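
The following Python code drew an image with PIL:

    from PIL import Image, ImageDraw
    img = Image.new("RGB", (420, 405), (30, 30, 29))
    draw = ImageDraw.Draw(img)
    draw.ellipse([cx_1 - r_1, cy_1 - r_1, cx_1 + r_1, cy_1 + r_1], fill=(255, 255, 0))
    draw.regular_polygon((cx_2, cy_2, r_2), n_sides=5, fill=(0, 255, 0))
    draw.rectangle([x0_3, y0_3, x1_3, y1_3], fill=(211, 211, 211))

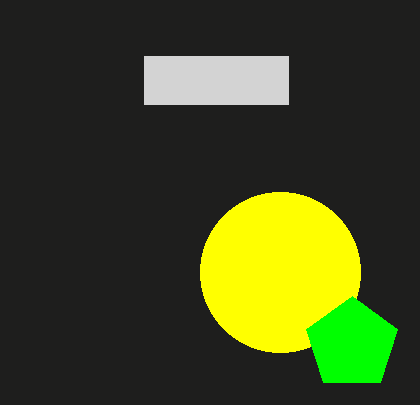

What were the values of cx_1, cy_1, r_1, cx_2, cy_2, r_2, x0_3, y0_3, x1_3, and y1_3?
cx_1 = 280
cy_1 = 272
r_1 = 80
cx_2 = 352
cy_2 = 344
r_2 = 48
x0_3 = 144
y0_3 = 56
x1_3 = 288
y1_3 = 104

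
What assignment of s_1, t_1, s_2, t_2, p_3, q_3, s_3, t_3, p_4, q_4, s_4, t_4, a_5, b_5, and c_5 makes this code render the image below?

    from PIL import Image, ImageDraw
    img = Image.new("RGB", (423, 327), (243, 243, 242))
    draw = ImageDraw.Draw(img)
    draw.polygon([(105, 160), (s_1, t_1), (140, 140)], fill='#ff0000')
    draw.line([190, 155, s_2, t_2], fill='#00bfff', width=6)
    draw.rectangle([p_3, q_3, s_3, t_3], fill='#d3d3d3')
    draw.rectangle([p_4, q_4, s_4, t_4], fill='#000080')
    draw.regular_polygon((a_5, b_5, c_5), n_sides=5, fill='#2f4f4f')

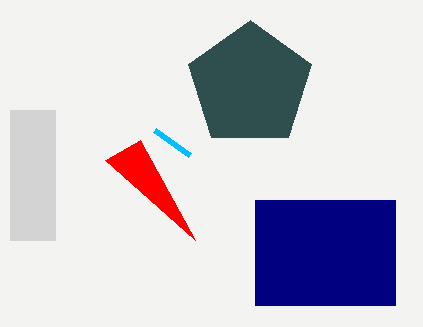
s_1 = 195; t_1 = 240; s_2 = 155; t_2 = 130; p_3 = 10; q_3 = 110; s_3 = 55; t_3 = 240; p_4 = 255; q_4 = 200; s_4 = 395; t_4 = 305; a_5 = 250; b_5 = 85; c_5 = 65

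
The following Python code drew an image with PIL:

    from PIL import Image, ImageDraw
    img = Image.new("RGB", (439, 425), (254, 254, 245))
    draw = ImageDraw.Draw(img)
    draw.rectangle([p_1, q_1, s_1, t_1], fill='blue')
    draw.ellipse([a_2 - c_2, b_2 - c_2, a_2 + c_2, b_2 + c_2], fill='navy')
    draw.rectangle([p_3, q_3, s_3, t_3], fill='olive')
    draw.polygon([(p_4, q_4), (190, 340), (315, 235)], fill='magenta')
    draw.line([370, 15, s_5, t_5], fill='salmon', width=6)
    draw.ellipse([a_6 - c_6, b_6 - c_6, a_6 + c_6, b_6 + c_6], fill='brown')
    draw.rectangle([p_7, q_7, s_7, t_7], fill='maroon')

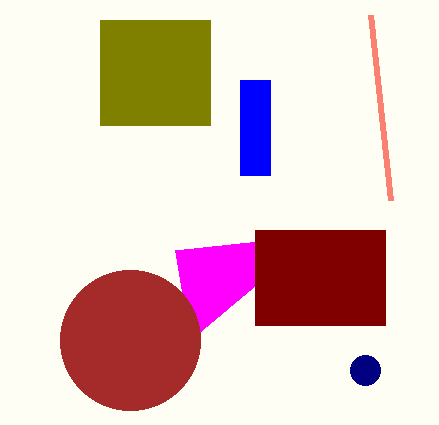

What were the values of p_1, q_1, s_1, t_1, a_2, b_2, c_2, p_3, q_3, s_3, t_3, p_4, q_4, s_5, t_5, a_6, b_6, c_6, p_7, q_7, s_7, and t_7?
p_1 = 240; q_1 = 80; s_1 = 270; t_1 = 175; a_2 = 365; b_2 = 370; c_2 = 15; p_3 = 100; q_3 = 20; s_3 = 210; t_3 = 125; p_4 = 175; q_4 = 250; s_5 = 390; t_5 = 200; a_6 = 130; b_6 = 340; c_6 = 70; p_7 = 255; q_7 = 230; s_7 = 385; t_7 = 325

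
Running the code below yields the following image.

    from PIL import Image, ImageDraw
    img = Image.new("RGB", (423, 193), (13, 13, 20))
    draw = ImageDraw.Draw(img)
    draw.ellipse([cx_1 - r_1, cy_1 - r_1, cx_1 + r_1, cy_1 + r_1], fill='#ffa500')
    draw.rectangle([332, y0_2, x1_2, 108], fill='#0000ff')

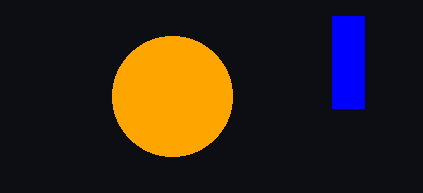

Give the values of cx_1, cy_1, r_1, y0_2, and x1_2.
cx_1 = 172; cy_1 = 96; r_1 = 60; y0_2 = 16; x1_2 = 364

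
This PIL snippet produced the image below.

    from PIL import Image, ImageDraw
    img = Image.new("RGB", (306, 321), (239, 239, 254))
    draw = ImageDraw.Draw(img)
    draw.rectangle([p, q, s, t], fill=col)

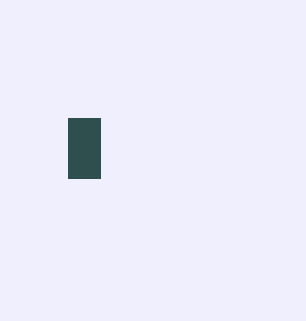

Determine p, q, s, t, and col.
p = 68, q = 118, s = 100, t = 178, col = 'darkslategray'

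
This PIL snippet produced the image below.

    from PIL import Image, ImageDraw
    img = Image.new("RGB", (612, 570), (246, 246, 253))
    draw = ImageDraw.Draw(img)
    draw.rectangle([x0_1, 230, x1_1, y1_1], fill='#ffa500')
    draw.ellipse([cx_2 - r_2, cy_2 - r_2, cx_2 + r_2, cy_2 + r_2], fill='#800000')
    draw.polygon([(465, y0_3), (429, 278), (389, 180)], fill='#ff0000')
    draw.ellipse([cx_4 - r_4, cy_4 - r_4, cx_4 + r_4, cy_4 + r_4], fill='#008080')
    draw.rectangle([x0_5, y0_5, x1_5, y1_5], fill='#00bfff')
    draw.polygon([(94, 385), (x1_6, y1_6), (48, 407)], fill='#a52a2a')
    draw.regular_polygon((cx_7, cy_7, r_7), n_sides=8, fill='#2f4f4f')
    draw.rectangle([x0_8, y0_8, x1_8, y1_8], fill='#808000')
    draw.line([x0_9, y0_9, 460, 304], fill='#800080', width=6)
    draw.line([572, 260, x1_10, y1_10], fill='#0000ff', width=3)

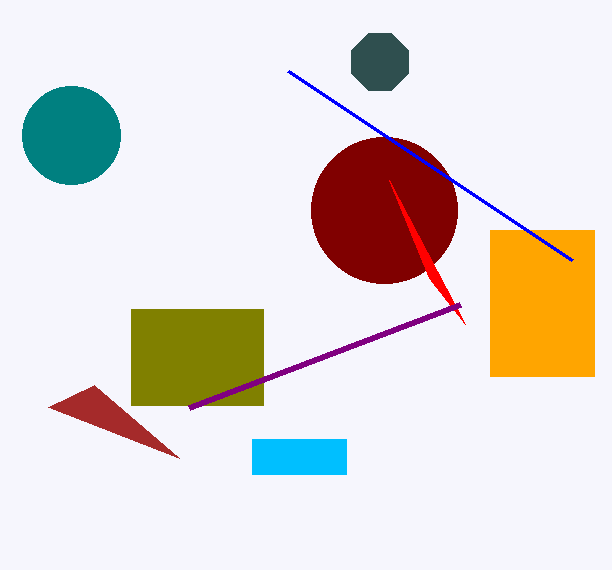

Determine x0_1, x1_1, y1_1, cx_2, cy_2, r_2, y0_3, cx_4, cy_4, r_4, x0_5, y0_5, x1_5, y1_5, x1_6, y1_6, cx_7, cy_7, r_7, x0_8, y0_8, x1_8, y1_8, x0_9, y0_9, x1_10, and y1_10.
x0_1 = 490
x1_1 = 594
y1_1 = 376
cx_2 = 384
cy_2 = 210
r_2 = 73
y0_3 = 324
cx_4 = 71
cy_4 = 135
r_4 = 49
x0_5 = 252
y0_5 = 439
x1_5 = 346
y1_5 = 474
x1_6 = 179
y1_6 = 458
cx_7 = 380
cy_7 = 62
r_7 = 31
x0_8 = 131
y0_8 = 309
x1_8 = 263
y1_8 = 405
x0_9 = 189
y0_9 = 407
x1_10 = 288
y1_10 = 71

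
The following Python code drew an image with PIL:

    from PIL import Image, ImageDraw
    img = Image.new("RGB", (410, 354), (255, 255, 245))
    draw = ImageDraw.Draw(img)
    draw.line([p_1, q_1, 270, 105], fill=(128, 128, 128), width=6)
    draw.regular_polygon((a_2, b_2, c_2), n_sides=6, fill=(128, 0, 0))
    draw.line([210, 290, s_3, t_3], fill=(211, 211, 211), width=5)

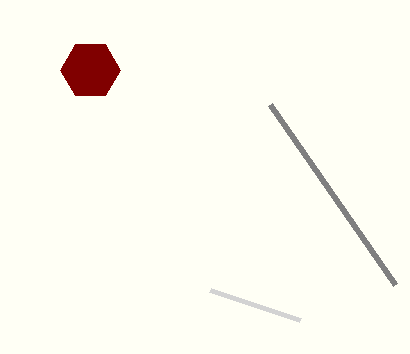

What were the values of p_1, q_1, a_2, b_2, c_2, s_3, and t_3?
p_1 = 395; q_1 = 285; a_2 = 90; b_2 = 70; c_2 = 30; s_3 = 300; t_3 = 320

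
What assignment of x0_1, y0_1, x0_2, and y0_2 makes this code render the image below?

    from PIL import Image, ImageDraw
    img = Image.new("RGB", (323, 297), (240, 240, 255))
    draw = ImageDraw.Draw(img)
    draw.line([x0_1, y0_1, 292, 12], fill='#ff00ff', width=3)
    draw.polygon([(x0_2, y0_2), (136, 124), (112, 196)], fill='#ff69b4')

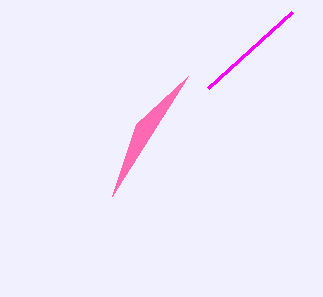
x0_1 = 208
y0_1 = 88
x0_2 = 188
y0_2 = 76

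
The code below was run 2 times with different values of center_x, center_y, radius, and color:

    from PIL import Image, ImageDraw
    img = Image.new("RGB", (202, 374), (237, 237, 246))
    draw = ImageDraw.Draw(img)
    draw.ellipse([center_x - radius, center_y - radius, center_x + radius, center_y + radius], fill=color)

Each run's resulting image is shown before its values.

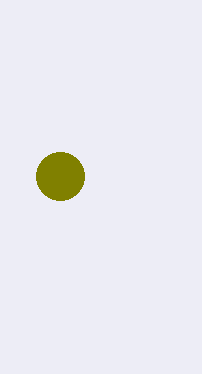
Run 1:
center_x = 60, center_y = 176, radius = 24, color = 'olive'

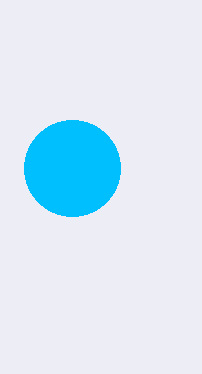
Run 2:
center_x = 72, center_y = 168, radius = 48, color = 'deepskyblue'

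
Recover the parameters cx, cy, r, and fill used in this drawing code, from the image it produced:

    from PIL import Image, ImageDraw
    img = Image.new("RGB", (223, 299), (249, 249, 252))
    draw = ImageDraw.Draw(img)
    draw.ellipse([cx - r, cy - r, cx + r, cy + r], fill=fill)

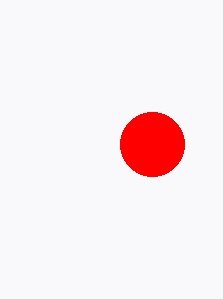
cx = 152; cy = 144; r = 32; fill = 'red'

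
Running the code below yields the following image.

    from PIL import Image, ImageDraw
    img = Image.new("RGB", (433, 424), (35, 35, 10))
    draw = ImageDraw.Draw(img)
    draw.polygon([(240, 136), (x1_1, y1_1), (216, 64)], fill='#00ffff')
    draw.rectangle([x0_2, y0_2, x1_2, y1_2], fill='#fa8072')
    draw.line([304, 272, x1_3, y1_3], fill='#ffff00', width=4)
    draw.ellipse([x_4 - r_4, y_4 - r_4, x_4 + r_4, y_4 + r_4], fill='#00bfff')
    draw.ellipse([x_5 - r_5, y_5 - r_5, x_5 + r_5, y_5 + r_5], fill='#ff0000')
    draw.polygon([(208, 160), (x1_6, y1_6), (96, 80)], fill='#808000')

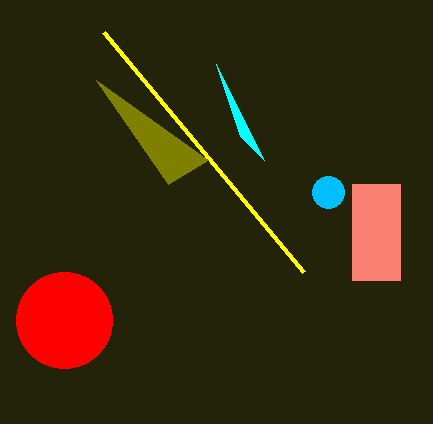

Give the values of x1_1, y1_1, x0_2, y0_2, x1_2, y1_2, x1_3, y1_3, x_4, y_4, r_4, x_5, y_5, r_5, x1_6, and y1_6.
x1_1 = 264, y1_1 = 160, x0_2 = 352, y0_2 = 184, x1_2 = 400, y1_2 = 280, x1_3 = 104, y1_3 = 32, x_4 = 328, y_4 = 192, r_4 = 16, x_5 = 64, y_5 = 320, r_5 = 48, x1_6 = 168, y1_6 = 184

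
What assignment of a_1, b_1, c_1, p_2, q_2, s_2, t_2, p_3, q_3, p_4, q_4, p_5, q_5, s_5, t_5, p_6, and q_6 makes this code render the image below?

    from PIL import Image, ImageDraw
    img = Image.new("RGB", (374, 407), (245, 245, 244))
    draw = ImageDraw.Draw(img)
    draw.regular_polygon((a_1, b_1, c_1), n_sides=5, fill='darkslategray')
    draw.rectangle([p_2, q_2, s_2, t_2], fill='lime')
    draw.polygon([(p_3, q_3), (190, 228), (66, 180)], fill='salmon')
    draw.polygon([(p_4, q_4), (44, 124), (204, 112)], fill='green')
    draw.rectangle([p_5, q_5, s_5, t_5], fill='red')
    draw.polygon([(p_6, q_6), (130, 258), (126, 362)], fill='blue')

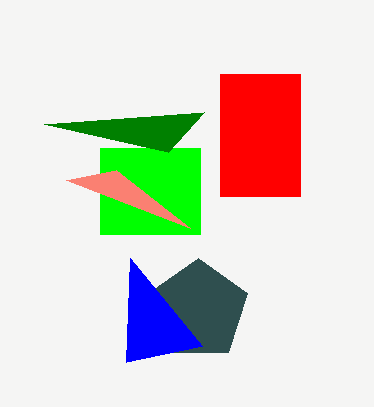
a_1 = 198
b_1 = 310
c_1 = 52
p_2 = 100
q_2 = 148
s_2 = 200
t_2 = 234
p_3 = 116
q_3 = 170
p_4 = 168
q_4 = 152
p_5 = 220
q_5 = 74
s_5 = 300
t_5 = 196
p_6 = 202
q_6 = 346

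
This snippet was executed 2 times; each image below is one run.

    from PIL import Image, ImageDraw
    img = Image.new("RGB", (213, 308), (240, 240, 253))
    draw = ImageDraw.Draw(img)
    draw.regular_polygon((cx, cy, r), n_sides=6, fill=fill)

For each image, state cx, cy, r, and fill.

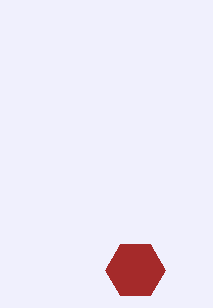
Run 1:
cx = 135; cy = 270; r = 30; fill = 'brown'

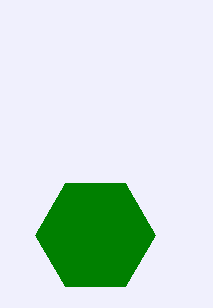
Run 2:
cx = 95
cy = 235
r = 60
fill = 'green'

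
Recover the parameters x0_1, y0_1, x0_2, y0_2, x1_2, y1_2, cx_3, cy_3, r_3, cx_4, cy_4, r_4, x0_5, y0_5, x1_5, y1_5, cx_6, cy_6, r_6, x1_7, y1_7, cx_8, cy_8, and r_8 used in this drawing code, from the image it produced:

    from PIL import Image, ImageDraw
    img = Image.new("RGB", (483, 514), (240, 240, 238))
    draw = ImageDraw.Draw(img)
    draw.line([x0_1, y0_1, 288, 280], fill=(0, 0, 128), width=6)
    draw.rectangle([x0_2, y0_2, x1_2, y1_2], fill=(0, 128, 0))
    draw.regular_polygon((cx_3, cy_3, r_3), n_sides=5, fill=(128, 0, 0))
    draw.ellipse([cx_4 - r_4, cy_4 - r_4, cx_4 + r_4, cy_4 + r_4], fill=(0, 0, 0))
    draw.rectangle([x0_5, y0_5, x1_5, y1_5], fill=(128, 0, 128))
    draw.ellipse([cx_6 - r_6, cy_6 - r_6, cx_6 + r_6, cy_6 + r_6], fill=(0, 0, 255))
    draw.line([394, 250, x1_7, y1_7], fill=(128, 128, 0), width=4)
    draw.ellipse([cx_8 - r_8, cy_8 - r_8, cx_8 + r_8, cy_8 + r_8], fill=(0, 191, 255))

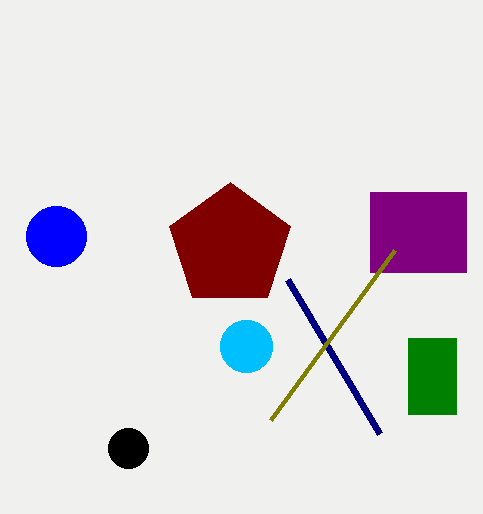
x0_1 = 380, y0_1 = 434, x0_2 = 408, y0_2 = 338, x1_2 = 456, y1_2 = 414, cx_3 = 230, cy_3 = 246, r_3 = 64, cx_4 = 128, cy_4 = 448, r_4 = 20, x0_5 = 370, y0_5 = 192, x1_5 = 466, y1_5 = 272, cx_6 = 56, cy_6 = 236, r_6 = 30, x1_7 = 270, y1_7 = 420, cx_8 = 246, cy_8 = 346, r_8 = 26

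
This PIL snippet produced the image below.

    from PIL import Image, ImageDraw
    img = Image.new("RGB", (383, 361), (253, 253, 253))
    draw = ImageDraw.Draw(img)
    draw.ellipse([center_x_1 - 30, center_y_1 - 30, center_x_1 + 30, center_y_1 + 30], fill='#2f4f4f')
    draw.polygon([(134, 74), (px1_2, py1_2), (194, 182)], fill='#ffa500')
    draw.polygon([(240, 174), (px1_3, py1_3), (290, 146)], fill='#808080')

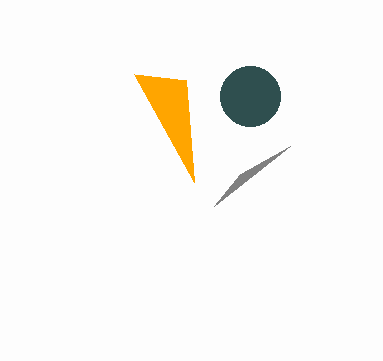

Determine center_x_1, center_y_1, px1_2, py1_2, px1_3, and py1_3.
center_x_1 = 250
center_y_1 = 96
px1_2 = 186
py1_2 = 80
px1_3 = 214
py1_3 = 206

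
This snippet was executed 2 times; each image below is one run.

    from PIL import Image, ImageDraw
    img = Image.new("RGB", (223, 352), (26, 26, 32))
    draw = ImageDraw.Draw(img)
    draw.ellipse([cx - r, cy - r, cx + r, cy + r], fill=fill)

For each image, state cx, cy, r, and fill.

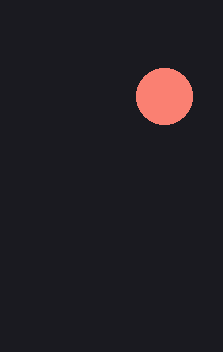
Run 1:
cx = 164
cy = 96
r = 28
fill = 'salmon'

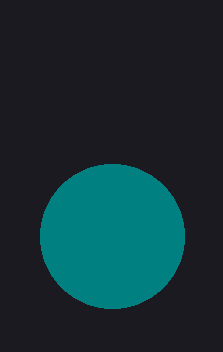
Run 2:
cx = 112, cy = 236, r = 72, fill = 'teal'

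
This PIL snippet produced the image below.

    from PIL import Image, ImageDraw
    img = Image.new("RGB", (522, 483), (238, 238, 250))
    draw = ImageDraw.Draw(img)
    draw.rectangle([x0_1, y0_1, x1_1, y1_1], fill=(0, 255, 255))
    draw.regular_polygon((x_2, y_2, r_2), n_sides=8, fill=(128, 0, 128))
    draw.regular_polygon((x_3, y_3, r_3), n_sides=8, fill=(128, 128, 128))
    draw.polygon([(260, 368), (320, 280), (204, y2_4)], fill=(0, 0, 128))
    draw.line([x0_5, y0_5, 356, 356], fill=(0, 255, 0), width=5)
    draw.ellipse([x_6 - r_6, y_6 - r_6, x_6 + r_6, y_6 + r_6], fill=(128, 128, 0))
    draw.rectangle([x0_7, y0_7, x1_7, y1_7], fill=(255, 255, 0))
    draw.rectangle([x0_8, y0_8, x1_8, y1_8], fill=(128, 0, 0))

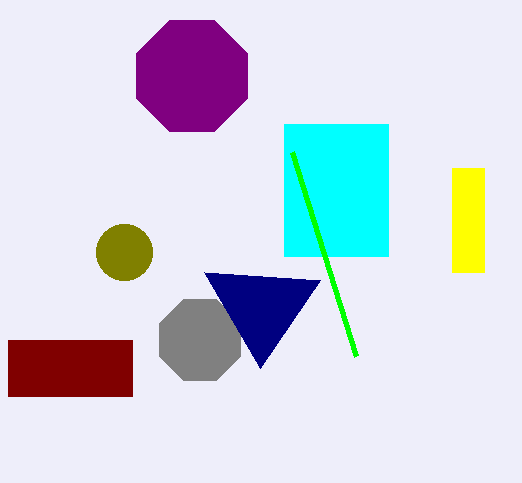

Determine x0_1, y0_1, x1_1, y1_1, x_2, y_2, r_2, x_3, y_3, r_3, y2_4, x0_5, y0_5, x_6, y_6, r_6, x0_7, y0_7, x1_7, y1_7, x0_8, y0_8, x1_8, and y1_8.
x0_1 = 284, y0_1 = 124, x1_1 = 388, y1_1 = 256, x_2 = 192, y_2 = 76, r_2 = 60, x_3 = 200, y_3 = 340, r_3 = 44, y2_4 = 272, x0_5 = 292, y0_5 = 152, x_6 = 124, y_6 = 252, r_6 = 28, x0_7 = 452, y0_7 = 168, x1_7 = 484, y1_7 = 272, x0_8 = 8, y0_8 = 340, x1_8 = 132, y1_8 = 396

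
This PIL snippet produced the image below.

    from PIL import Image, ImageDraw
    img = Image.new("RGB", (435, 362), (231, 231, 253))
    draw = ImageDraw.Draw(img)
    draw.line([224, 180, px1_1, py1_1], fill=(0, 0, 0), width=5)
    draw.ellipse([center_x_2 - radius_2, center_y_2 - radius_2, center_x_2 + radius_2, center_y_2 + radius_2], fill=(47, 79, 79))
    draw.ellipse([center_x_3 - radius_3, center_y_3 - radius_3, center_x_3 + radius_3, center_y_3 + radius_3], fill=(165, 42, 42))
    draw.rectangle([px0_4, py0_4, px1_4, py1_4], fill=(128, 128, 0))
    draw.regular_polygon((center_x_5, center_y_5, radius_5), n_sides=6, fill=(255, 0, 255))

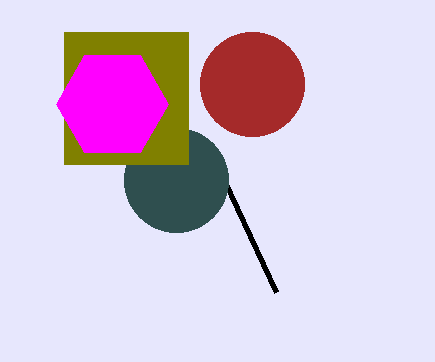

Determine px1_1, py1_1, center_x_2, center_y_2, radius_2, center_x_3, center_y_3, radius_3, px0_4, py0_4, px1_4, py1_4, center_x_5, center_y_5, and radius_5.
px1_1 = 276
py1_1 = 292
center_x_2 = 176
center_y_2 = 180
radius_2 = 52
center_x_3 = 252
center_y_3 = 84
radius_3 = 52
px0_4 = 64
py0_4 = 32
px1_4 = 188
py1_4 = 164
center_x_5 = 112
center_y_5 = 104
radius_5 = 56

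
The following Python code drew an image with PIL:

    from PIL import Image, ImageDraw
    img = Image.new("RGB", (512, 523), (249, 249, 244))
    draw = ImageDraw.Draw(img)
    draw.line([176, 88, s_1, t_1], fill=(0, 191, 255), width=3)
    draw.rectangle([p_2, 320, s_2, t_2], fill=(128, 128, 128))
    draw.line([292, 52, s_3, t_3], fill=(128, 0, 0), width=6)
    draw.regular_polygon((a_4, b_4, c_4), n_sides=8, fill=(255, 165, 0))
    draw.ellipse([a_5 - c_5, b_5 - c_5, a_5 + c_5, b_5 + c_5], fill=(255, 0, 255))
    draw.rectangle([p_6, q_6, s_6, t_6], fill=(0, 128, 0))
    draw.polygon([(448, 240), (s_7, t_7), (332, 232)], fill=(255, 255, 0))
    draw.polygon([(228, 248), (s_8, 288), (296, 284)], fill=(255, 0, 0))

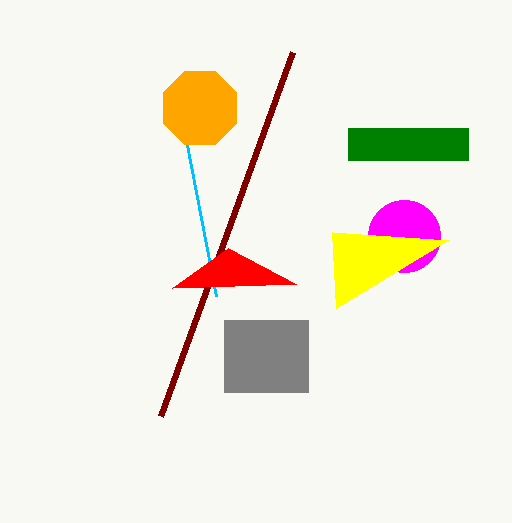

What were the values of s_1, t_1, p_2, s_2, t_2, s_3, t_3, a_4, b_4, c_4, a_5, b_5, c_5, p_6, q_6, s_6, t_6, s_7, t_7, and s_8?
s_1 = 216; t_1 = 296; p_2 = 224; s_2 = 308; t_2 = 392; s_3 = 160; t_3 = 416; a_4 = 200; b_4 = 108; c_4 = 40; a_5 = 404; b_5 = 236; c_5 = 36; p_6 = 348; q_6 = 128; s_6 = 468; t_6 = 160; s_7 = 336; t_7 = 308; s_8 = 172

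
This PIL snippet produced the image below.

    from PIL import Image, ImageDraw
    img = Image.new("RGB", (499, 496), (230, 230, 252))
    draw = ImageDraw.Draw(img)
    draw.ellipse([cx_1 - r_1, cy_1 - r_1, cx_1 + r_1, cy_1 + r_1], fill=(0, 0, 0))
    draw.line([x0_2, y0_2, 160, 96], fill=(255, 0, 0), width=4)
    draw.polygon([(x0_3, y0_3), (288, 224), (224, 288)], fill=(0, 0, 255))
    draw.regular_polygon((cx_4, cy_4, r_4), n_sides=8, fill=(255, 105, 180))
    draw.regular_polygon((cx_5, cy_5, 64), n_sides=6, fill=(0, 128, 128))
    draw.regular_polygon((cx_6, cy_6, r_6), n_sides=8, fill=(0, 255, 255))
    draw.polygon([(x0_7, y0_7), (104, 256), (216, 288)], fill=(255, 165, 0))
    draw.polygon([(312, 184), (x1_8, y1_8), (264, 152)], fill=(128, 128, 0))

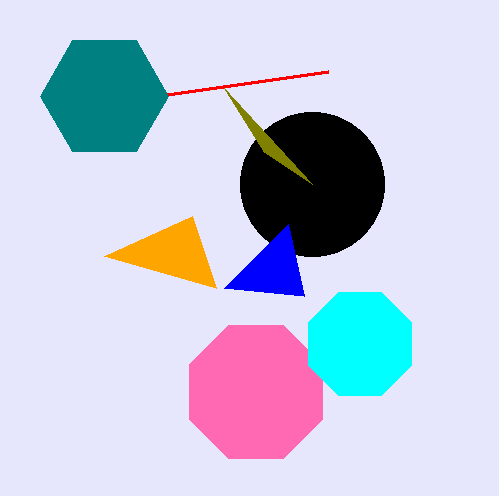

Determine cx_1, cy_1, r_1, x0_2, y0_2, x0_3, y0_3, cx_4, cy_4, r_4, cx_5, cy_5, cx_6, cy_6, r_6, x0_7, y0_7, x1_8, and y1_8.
cx_1 = 312
cy_1 = 184
r_1 = 72
x0_2 = 328
y0_2 = 72
x0_3 = 304
y0_3 = 296
cx_4 = 256
cy_4 = 392
r_4 = 72
cx_5 = 104
cy_5 = 96
cx_6 = 360
cy_6 = 344
r_6 = 56
x0_7 = 192
y0_7 = 216
x1_8 = 224
y1_8 = 88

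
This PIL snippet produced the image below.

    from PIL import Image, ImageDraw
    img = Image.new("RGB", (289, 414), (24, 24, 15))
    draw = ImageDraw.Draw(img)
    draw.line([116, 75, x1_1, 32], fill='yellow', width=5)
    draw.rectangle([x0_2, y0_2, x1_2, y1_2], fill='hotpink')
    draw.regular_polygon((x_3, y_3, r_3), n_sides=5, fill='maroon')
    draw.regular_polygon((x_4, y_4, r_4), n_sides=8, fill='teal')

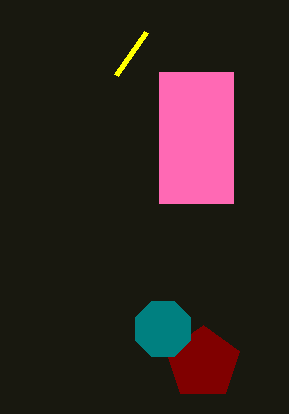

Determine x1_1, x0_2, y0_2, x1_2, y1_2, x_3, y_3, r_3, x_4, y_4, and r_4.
x1_1 = 146, x0_2 = 159, y0_2 = 72, x1_2 = 233, y1_2 = 203, x_3 = 203, y_3 = 363, r_3 = 38, x_4 = 163, y_4 = 329, r_4 = 30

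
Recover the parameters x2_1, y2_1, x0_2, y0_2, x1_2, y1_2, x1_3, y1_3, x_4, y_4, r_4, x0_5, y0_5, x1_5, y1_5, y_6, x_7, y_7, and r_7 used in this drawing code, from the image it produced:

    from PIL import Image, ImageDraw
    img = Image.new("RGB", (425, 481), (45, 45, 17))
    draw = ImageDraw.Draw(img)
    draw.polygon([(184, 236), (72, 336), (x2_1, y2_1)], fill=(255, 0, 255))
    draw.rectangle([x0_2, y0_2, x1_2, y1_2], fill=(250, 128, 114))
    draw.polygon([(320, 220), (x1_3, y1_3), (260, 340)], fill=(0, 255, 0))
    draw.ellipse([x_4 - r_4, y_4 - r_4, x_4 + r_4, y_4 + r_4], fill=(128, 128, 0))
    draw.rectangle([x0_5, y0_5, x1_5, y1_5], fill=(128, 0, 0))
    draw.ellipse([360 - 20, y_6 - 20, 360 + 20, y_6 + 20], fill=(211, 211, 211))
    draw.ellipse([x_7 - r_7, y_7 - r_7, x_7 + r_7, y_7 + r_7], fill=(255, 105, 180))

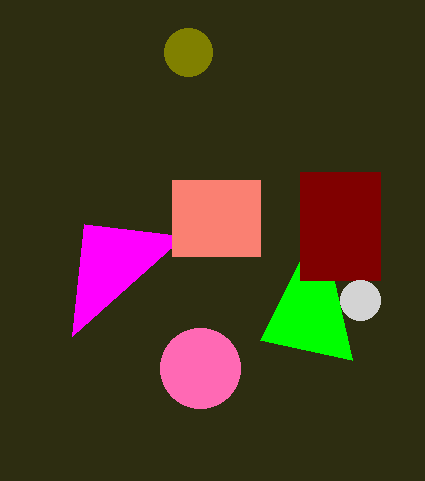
x2_1 = 84
y2_1 = 224
x0_2 = 172
y0_2 = 180
x1_2 = 260
y1_2 = 256
x1_3 = 352
y1_3 = 360
x_4 = 188
y_4 = 52
r_4 = 24
x0_5 = 300
y0_5 = 172
x1_5 = 380
y1_5 = 280
y_6 = 300
x_7 = 200
y_7 = 368
r_7 = 40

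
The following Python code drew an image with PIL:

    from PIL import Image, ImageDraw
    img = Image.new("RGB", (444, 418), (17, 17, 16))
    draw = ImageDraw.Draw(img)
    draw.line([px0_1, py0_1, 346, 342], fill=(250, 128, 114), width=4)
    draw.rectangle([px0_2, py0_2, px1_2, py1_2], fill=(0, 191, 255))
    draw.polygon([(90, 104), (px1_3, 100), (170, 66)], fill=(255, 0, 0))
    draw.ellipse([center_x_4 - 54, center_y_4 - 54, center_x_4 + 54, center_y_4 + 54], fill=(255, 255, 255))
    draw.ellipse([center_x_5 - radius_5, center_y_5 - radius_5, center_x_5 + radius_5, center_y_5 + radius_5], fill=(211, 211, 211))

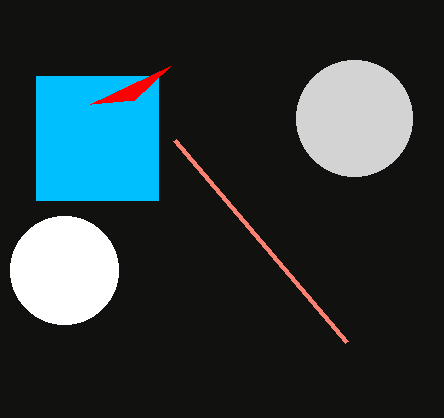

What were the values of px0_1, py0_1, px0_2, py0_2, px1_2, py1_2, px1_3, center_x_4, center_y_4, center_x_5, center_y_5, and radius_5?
px0_1 = 174; py0_1 = 140; px0_2 = 36; py0_2 = 76; px1_2 = 158; py1_2 = 200; px1_3 = 134; center_x_4 = 64; center_y_4 = 270; center_x_5 = 354; center_y_5 = 118; radius_5 = 58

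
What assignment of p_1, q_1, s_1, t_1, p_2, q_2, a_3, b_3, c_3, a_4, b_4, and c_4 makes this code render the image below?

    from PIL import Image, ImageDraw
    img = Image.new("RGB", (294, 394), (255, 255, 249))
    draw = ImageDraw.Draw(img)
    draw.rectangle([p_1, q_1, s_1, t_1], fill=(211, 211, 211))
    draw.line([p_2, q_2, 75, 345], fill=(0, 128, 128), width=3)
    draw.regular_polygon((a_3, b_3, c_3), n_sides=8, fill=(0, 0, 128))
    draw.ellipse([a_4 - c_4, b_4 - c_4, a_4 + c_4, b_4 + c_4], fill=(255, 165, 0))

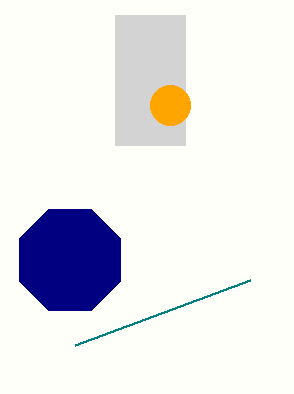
p_1 = 115, q_1 = 15, s_1 = 185, t_1 = 145, p_2 = 250, q_2 = 280, a_3 = 70, b_3 = 260, c_3 = 55, a_4 = 170, b_4 = 105, c_4 = 20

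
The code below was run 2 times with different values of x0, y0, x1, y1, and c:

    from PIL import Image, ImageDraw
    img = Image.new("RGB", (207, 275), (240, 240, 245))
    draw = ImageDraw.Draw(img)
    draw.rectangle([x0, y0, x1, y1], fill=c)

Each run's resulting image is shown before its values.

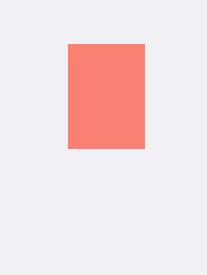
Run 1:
x0 = 68, y0 = 44, x1 = 144, y1 = 148, c = 'salmon'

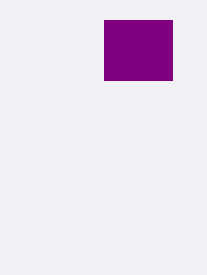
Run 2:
x0 = 104; y0 = 20; x1 = 172; y1 = 80; c = 'purple'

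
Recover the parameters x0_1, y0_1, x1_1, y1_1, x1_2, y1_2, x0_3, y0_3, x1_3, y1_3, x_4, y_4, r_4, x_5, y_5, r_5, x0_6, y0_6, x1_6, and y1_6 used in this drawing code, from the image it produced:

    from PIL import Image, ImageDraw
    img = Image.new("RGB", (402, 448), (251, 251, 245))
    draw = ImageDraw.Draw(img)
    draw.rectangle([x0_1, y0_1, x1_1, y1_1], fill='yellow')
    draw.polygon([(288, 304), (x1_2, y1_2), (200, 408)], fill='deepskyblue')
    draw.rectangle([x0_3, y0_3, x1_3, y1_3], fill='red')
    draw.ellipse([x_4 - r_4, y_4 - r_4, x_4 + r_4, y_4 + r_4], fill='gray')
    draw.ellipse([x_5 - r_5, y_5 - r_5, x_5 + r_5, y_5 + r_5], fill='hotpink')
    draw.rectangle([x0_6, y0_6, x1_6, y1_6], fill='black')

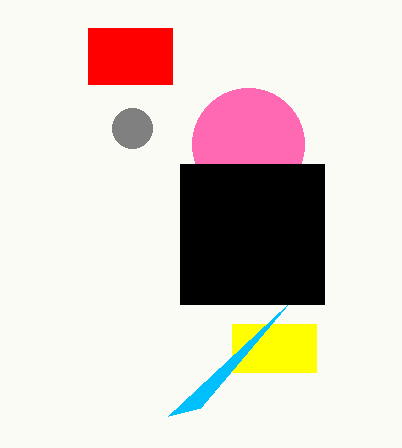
x0_1 = 232; y0_1 = 324; x1_1 = 316; y1_1 = 372; x1_2 = 168; y1_2 = 416; x0_3 = 88; y0_3 = 28; x1_3 = 172; y1_3 = 84; x_4 = 132; y_4 = 128; r_4 = 20; x_5 = 248; y_5 = 144; r_5 = 56; x0_6 = 180; y0_6 = 164; x1_6 = 324; y1_6 = 304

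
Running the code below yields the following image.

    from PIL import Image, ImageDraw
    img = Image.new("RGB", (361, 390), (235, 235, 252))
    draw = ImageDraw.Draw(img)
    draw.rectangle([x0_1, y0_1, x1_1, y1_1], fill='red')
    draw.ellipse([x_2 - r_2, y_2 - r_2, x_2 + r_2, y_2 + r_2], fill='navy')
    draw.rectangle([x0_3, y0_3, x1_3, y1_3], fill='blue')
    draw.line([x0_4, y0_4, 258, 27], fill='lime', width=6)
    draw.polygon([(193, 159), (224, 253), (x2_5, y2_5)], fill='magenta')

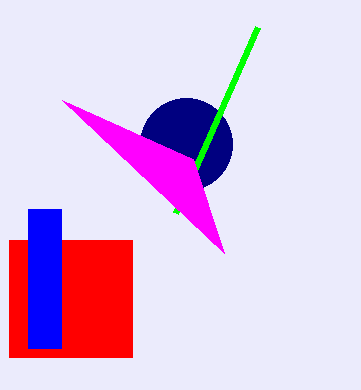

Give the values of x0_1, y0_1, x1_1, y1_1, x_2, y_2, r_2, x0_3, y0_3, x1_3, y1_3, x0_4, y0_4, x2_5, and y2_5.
x0_1 = 9
y0_1 = 240
x1_1 = 132
y1_1 = 357
x_2 = 186
y_2 = 144
r_2 = 46
x0_3 = 28
y0_3 = 209
x1_3 = 61
y1_3 = 348
x0_4 = 176
y0_4 = 213
x2_5 = 62
y2_5 = 100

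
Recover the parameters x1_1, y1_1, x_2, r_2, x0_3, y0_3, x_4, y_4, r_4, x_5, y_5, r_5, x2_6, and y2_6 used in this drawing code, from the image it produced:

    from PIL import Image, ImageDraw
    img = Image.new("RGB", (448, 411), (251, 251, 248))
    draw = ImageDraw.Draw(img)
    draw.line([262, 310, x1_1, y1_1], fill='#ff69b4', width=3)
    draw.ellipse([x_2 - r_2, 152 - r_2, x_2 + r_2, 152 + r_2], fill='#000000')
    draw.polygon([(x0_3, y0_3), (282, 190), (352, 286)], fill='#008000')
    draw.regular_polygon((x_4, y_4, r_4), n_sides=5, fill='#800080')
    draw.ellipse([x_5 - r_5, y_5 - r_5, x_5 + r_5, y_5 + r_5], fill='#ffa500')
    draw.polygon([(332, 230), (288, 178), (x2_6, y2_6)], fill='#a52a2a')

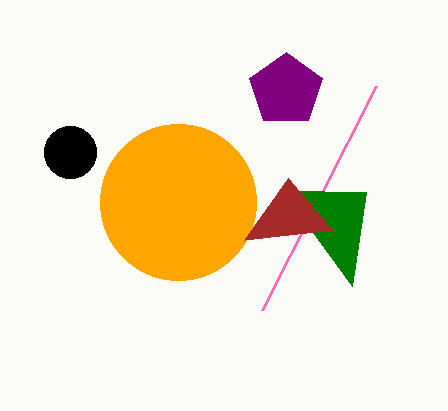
x1_1 = 376, y1_1 = 86, x_2 = 70, r_2 = 26, x0_3 = 366, y0_3 = 192, x_4 = 286, y_4 = 90, r_4 = 38, x_5 = 178, y_5 = 202, r_5 = 78, x2_6 = 244, y2_6 = 240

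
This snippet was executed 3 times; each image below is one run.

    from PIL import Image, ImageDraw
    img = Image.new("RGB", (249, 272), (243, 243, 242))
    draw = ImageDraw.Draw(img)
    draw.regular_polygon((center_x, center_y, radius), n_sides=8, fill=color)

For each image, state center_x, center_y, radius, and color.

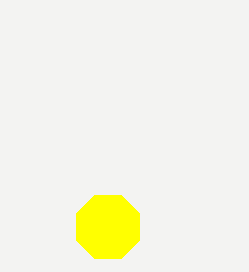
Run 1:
center_x = 108, center_y = 227, radius = 34, color = 'yellow'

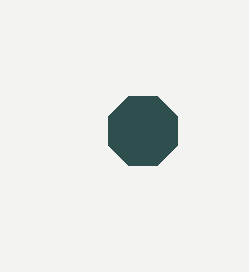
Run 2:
center_x = 143, center_y = 131, radius = 37, color = 'darkslategray'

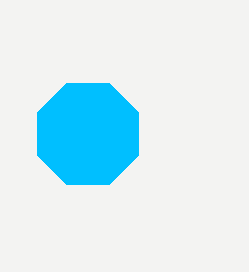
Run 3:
center_x = 88
center_y = 134
radius = 55
color = 'deepskyblue'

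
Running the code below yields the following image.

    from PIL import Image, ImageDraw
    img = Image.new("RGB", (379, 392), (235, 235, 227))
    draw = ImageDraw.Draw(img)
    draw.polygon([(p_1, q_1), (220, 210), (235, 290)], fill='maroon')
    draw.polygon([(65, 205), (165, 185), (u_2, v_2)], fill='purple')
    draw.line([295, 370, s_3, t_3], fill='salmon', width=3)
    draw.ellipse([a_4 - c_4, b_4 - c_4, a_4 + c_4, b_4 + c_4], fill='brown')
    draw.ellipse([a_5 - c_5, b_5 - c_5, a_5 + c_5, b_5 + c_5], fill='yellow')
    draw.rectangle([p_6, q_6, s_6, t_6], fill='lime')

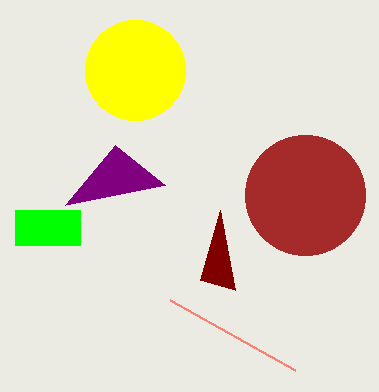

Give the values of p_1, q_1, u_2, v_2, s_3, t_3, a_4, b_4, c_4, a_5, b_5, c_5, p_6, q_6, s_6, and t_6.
p_1 = 200; q_1 = 280; u_2 = 115; v_2 = 145; s_3 = 170; t_3 = 300; a_4 = 305; b_4 = 195; c_4 = 60; a_5 = 135; b_5 = 70; c_5 = 50; p_6 = 15; q_6 = 210; s_6 = 80; t_6 = 245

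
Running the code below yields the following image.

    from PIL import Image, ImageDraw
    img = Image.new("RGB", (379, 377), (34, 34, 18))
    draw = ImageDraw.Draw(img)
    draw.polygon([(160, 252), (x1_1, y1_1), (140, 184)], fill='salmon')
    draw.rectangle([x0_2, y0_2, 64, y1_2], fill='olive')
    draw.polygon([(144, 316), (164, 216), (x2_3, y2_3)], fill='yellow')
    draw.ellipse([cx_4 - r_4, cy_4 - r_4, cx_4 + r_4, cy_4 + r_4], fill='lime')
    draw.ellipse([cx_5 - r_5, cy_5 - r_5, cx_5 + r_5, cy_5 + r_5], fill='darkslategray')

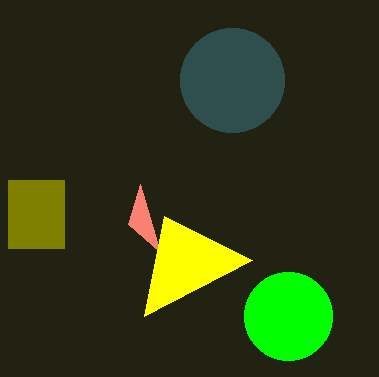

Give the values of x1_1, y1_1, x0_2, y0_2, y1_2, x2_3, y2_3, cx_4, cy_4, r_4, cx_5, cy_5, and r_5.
x1_1 = 128, y1_1 = 224, x0_2 = 8, y0_2 = 180, y1_2 = 248, x2_3 = 252, y2_3 = 260, cx_4 = 288, cy_4 = 316, r_4 = 44, cx_5 = 232, cy_5 = 80, r_5 = 52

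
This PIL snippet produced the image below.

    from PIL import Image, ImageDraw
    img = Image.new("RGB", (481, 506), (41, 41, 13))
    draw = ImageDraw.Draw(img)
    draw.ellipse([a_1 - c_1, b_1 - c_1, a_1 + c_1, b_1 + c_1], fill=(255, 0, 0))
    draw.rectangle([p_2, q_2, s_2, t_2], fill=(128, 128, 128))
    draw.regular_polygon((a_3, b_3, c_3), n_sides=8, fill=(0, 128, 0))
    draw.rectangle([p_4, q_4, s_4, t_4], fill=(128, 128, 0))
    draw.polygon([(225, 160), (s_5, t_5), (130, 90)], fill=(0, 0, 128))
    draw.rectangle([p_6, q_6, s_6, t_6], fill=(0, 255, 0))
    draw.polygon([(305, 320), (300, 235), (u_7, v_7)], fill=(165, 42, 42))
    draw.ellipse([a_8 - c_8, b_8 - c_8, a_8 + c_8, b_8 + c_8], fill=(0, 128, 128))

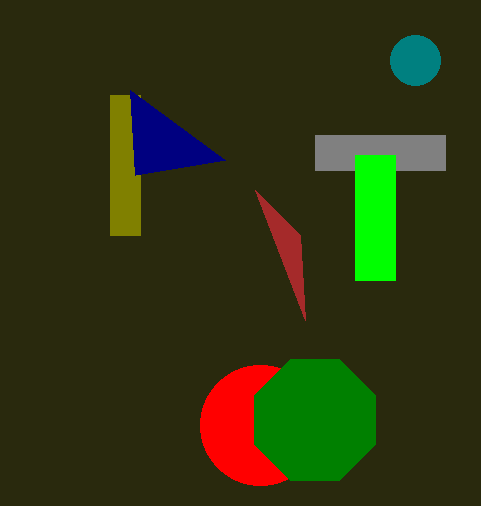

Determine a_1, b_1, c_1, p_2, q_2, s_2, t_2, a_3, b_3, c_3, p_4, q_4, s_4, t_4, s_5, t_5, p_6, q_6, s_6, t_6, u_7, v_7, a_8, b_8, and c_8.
a_1 = 260
b_1 = 425
c_1 = 60
p_2 = 315
q_2 = 135
s_2 = 445
t_2 = 170
a_3 = 315
b_3 = 420
c_3 = 65
p_4 = 110
q_4 = 95
s_4 = 140
t_4 = 235
s_5 = 135
t_5 = 175
p_6 = 355
q_6 = 155
s_6 = 395
t_6 = 280
u_7 = 255
v_7 = 190
a_8 = 415
b_8 = 60
c_8 = 25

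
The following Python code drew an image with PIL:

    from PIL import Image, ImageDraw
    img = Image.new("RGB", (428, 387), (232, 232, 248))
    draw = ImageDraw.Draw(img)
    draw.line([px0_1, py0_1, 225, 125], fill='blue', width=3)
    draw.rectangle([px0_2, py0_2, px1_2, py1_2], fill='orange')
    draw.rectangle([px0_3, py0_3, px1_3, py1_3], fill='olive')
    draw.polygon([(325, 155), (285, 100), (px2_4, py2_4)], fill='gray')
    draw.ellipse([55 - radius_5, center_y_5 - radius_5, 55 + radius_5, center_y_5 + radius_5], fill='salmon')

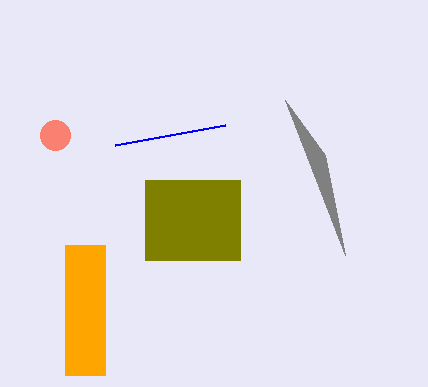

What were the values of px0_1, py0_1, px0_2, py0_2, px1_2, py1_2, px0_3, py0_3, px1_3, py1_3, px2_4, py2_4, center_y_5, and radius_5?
px0_1 = 115, py0_1 = 145, px0_2 = 65, py0_2 = 245, px1_2 = 105, py1_2 = 375, px0_3 = 145, py0_3 = 180, px1_3 = 240, py1_3 = 260, px2_4 = 345, py2_4 = 255, center_y_5 = 135, radius_5 = 15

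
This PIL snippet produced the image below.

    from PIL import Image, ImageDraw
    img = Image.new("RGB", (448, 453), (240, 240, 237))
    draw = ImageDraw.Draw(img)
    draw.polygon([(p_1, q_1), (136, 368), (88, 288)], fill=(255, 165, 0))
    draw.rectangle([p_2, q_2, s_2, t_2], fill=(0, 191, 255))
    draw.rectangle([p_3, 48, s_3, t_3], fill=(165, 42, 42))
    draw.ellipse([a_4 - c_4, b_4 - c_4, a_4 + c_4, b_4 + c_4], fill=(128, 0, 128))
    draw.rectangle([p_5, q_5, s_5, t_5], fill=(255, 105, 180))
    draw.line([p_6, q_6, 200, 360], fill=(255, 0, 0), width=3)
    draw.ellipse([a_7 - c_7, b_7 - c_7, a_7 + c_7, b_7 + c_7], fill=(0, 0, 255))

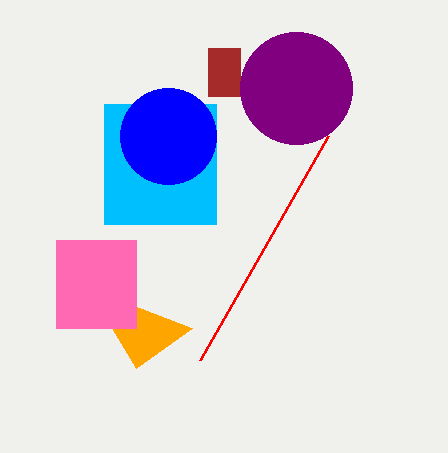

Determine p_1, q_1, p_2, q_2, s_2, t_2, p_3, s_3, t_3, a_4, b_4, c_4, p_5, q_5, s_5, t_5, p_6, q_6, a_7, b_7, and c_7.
p_1 = 192; q_1 = 328; p_2 = 104; q_2 = 104; s_2 = 216; t_2 = 224; p_3 = 208; s_3 = 240; t_3 = 96; a_4 = 296; b_4 = 88; c_4 = 56; p_5 = 56; q_5 = 240; s_5 = 136; t_5 = 328; p_6 = 328; q_6 = 136; a_7 = 168; b_7 = 136; c_7 = 48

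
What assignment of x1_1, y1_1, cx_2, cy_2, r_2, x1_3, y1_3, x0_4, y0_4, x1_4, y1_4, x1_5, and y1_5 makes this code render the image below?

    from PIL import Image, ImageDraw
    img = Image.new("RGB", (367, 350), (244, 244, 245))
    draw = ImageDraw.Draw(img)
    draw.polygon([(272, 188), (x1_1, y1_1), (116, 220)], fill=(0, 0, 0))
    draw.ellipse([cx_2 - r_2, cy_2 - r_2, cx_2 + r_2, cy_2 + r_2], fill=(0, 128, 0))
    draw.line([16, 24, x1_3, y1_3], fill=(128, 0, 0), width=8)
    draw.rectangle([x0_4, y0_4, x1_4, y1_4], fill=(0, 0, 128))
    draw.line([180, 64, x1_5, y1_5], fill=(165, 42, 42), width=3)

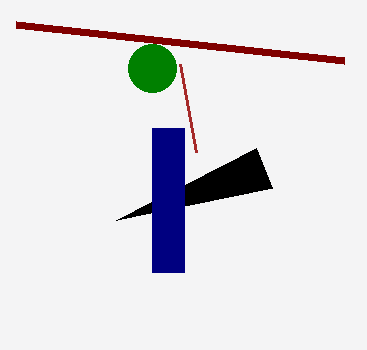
x1_1 = 256, y1_1 = 148, cx_2 = 152, cy_2 = 68, r_2 = 24, x1_3 = 344, y1_3 = 60, x0_4 = 152, y0_4 = 128, x1_4 = 184, y1_4 = 272, x1_5 = 196, y1_5 = 152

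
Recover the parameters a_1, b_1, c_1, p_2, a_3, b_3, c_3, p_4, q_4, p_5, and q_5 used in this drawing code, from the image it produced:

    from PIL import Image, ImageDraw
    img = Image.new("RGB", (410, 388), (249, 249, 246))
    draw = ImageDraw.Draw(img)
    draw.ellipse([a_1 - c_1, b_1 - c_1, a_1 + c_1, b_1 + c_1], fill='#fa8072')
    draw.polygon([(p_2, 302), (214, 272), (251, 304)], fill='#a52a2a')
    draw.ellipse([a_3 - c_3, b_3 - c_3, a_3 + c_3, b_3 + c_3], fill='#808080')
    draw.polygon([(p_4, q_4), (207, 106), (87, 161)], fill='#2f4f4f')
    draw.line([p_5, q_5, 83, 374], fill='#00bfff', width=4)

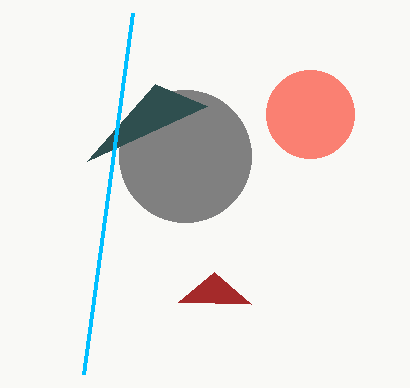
a_1 = 310, b_1 = 114, c_1 = 44, p_2 = 178, a_3 = 185, b_3 = 156, c_3 = 66, p_4 = 155, q_4 = 84, p_5 = 132, q_5 = 13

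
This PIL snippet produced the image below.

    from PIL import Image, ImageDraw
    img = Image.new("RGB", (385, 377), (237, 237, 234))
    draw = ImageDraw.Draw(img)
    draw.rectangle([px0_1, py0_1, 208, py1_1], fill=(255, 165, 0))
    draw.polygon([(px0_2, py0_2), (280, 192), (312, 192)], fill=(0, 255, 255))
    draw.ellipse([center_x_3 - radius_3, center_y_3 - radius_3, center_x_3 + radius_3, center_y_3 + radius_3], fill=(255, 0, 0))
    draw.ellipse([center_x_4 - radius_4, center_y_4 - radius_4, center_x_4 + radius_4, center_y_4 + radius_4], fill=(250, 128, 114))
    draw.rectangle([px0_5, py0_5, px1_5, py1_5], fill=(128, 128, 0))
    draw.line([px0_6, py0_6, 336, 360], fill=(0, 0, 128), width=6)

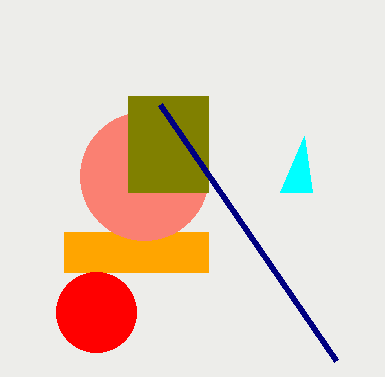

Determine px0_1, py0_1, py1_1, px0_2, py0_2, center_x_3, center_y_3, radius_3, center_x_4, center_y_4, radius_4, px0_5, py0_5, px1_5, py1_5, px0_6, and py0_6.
px0_1 = 64
py0_1 = 232
py1_1 = 272
px0_2 = 304
py0_2 = 136
center_x_3 = 96
center_y_3 = 312
radius_3 = 40
center_x_4 = 144
center_y_4 = 176
radius_4 = 64
px0_5 = 128
py0_5 = 96
px1_5 = 208
py1_5 = 192
px0_6 = 160
py0_6 = 104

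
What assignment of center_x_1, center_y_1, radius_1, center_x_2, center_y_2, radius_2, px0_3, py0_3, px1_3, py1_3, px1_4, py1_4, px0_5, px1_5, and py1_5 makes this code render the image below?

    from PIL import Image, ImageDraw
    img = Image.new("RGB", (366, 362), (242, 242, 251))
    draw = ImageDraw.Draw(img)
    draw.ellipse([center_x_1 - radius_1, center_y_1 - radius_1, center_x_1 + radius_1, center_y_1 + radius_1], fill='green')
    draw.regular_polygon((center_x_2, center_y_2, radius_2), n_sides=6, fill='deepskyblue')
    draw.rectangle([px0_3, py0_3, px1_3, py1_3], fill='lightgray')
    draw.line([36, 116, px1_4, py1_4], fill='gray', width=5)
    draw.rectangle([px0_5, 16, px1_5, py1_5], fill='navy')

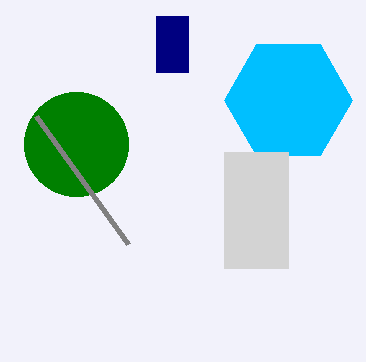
center_x_1 = 76
center_y_1 = 144
radius_1 = 52
center_x_2 = 288
center_y_2 = 100
radius_2 = 64
px0_3 = 224
py0_3 = 152
px1_3 = 288
py1_3 = 268
px1_4 = 128
py1_4 = 244
px0_5 = 156
px1_5 = 188
py1_5 = 72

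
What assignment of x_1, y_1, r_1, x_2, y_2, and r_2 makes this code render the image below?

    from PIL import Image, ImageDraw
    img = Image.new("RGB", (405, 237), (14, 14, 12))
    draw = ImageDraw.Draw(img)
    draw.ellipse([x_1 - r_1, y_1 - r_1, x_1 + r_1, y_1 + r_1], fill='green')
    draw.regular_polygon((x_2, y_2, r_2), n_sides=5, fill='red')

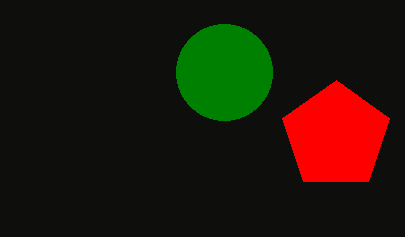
x_1 = 224; y_1 = 72; r_1 = 48; x_2 = 336; y_2 = 136; r_2 = 56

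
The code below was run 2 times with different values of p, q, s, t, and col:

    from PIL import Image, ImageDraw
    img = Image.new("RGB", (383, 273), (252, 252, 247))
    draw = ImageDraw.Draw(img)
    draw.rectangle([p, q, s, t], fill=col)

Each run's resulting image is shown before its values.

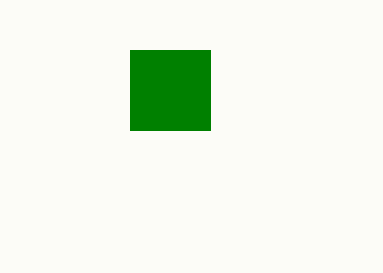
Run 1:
p = 130
q = 50
s = 210
t = 130
col = 'green'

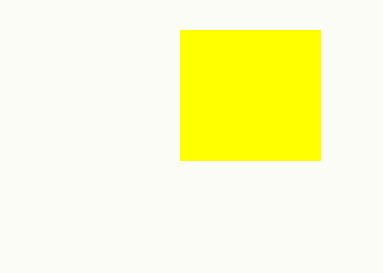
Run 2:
p = 180, q = 30, s = 320, t = 160, col = 'yellow'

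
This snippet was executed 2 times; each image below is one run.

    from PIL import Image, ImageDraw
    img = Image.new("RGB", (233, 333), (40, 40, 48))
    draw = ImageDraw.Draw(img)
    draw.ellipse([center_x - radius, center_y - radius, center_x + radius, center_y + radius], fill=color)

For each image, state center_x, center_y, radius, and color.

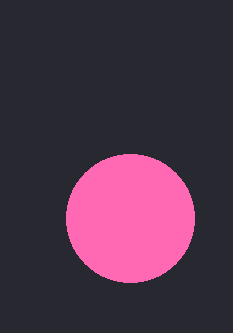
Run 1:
center_x = 130
center_y = 218
radius = 64
color = 'hotpink'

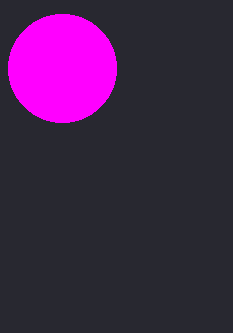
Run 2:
center_x = 62
center_y = 68
radius = 54
color = 'magenta'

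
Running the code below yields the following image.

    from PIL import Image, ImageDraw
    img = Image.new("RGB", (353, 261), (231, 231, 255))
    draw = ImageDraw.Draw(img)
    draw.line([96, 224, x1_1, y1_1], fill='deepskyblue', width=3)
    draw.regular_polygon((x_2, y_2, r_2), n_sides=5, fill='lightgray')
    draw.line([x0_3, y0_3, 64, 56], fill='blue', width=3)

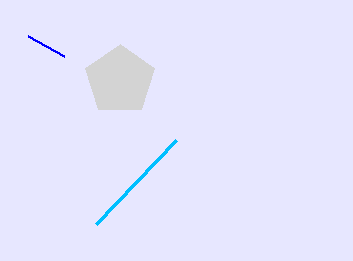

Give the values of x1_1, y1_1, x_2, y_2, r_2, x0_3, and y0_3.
x1_1 = 176, y1_1 = 140, x_2 = 120, y_2 = 80, r_2 = 36, x0_3 = 28, y0_3 = 36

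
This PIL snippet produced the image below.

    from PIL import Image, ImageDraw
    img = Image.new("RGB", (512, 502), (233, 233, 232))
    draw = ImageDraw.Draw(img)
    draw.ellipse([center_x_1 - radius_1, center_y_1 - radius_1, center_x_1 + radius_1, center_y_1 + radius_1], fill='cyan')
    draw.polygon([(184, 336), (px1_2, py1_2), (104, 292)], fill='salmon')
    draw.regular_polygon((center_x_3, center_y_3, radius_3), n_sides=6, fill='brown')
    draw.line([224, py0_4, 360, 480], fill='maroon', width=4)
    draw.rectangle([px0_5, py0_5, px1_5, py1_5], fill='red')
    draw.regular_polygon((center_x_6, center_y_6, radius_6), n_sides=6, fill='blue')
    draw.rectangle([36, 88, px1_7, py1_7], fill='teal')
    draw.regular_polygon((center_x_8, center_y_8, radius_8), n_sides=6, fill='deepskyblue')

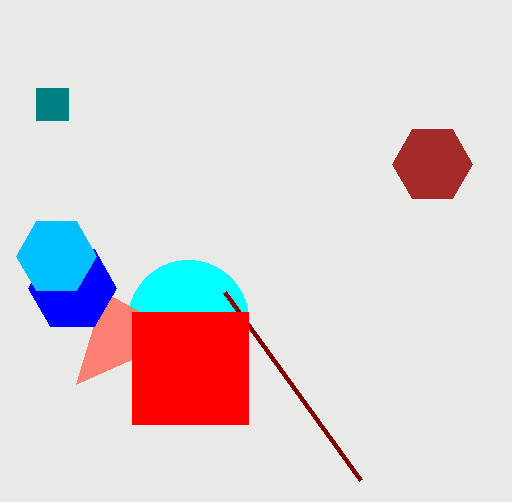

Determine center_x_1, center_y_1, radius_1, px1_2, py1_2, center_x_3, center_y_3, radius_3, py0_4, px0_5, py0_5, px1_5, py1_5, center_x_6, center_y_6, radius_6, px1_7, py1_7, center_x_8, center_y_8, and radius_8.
center_x_1 = 188, center_y_1 = 320, radius_1 = 60, px1_2 = 76, py1_2 = 384, center_x_3 = 432, center_y_3 = 164, radius_3 = 40, py0_4 = 292, px0_5 = 132, py0_5 = 312, px1_5 = 248, py1_5 = 424, center_x_6 = 72, center_y_6 = 288, radius_6 = 44, px1_7 = 68, py1_7 = 120, center_x_8 = 56, center_y_8 = 256, radius_8 = 40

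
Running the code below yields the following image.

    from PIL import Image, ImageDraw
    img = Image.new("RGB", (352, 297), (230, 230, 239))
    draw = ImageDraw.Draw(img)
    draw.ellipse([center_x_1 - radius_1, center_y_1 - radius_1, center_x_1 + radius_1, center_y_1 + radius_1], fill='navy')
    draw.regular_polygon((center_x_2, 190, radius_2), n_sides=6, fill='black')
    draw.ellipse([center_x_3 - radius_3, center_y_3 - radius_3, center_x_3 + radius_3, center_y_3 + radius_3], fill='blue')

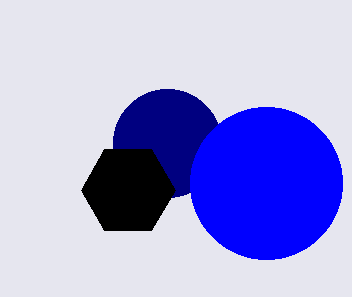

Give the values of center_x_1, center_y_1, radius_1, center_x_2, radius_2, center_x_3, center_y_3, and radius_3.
center_x_1 = 167, center_y_1 = 143, radius_1 = 54, center_x_2 = 128, radius_2 = 47, center_x_3 = 266, center_y_3 = 183, radius_3 = 76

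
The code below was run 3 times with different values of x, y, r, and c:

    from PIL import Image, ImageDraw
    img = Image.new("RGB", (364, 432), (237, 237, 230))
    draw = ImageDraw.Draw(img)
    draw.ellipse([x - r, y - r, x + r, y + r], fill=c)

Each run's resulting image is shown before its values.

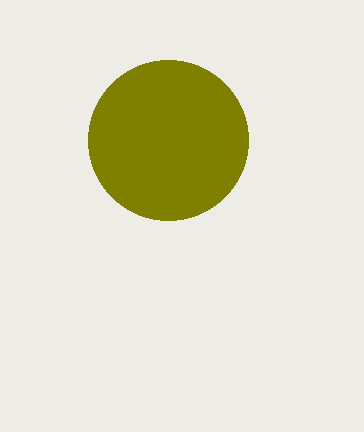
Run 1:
x = 168
y = 140
r = 80
c = 'olive'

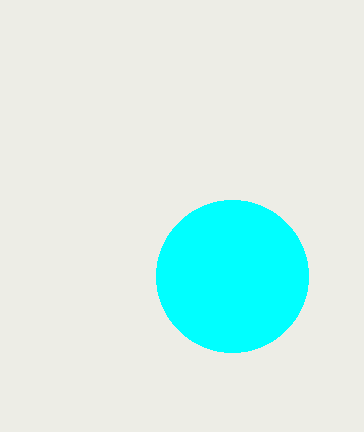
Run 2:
x = 232; y = 276; r = 76; c = 'cyan'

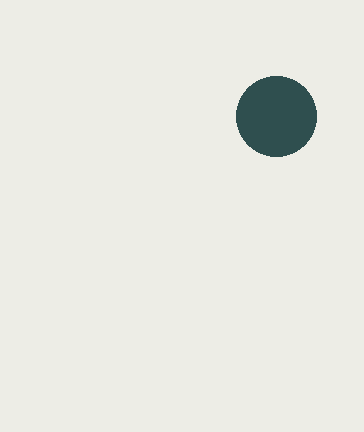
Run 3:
x = 276; y = 116; r = 40; c = 'darkslategray'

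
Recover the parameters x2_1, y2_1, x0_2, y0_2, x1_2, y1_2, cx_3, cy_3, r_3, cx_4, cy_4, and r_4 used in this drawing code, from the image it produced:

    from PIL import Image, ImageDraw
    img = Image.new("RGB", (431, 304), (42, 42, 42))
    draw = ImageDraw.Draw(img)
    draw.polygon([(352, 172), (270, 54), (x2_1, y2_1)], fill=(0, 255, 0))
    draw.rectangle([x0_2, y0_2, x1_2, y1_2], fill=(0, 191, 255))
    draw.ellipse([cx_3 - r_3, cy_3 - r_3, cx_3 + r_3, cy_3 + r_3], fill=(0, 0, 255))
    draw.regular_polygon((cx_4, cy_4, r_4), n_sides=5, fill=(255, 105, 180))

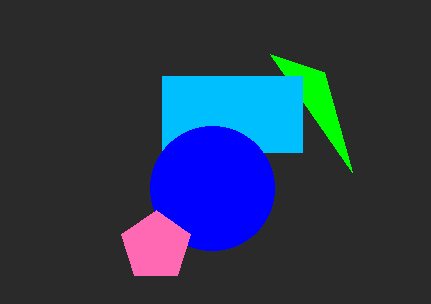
x2_1 = 324
y2_1 = 72
x0_2 = 162
y0_2 = 76
x1_2 = 302
y1_2 = 152
cx_3 = 212
cy_3 = 188
r_3 = 62
cx_4 = 156
cy_4 = 246
r_4 = 36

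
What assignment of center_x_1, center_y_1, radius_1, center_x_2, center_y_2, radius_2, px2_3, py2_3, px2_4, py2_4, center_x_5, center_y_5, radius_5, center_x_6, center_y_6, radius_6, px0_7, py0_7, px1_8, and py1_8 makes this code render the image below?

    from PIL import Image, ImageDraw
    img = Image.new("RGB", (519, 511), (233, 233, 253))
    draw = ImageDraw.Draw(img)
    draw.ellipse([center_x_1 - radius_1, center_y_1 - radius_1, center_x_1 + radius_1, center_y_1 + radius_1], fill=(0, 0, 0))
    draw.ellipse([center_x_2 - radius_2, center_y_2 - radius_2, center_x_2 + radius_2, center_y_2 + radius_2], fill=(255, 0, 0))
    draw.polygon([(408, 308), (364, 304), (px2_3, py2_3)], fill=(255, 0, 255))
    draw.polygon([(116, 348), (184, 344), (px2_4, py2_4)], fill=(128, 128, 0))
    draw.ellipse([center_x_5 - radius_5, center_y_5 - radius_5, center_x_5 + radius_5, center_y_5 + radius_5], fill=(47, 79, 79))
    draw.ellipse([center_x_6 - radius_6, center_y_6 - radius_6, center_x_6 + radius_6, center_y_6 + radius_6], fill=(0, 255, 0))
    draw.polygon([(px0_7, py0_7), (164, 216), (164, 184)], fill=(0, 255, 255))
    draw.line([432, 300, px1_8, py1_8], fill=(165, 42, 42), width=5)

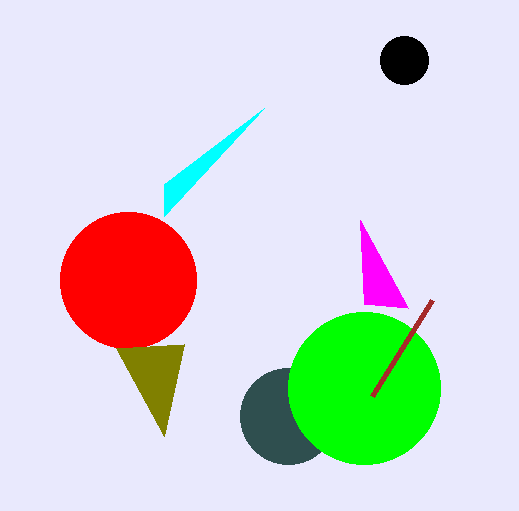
center_x_1 = 404, center_y_1 = 60, radius_1 = 24, center_x_2 = 128, center_y_2 = 280, radius_2 = 68, px2_3 = 360, py2_3 = 220, px2_4 = 164, py2_4 = 436, center_x_5 = 288, center_y_5 = 416, radius_5 = 48, center_x_6 = 364, center_y_6 = 388, radius_6 = 76, px0_7 = 264, py0_7 = 108, px1_8 = 372, py1_8 = 396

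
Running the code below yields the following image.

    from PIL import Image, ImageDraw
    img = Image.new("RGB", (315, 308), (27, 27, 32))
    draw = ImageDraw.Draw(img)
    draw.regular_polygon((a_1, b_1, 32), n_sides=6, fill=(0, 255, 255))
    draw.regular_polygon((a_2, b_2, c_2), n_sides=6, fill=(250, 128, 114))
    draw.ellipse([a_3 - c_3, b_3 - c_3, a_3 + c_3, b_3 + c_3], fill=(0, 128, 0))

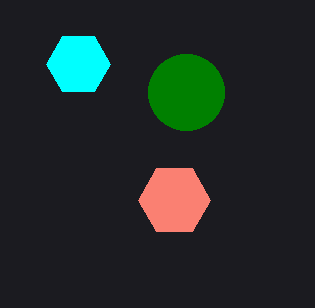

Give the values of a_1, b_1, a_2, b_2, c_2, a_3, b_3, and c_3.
a_1 = 78
b_1 = 64
a_2 = 174
b_2 = 200
c_2 = 36
a_3 = 186
b_3 = 92
c_3 = 38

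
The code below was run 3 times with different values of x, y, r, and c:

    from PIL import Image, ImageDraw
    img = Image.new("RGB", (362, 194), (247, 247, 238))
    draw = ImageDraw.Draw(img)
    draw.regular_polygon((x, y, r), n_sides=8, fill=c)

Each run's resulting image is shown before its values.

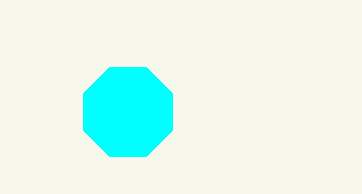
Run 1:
x = 128
y = 112
r = 48
c = 'cyan'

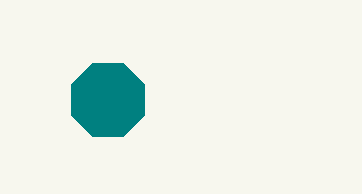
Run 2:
x = 108, y = 100, r = 40, c = 'teal'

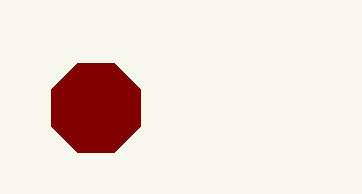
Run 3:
x = 96
y = 108
r = 48
c = 'maroon'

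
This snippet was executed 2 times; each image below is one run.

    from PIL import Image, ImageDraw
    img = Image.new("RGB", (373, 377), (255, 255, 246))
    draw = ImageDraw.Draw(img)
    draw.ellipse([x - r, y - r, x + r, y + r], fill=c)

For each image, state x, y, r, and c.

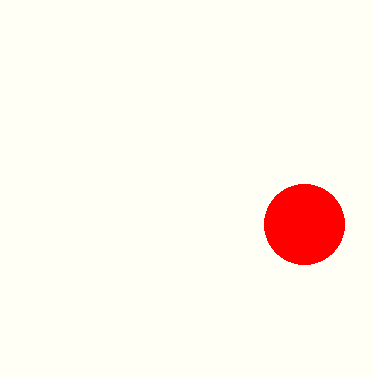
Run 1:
x = 304
y = 224
r = 40
c = 'red'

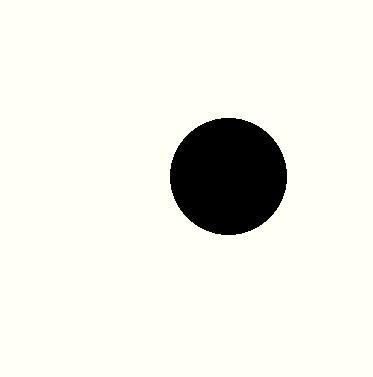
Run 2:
x = 228, y = 176, r = 58, c = 'black'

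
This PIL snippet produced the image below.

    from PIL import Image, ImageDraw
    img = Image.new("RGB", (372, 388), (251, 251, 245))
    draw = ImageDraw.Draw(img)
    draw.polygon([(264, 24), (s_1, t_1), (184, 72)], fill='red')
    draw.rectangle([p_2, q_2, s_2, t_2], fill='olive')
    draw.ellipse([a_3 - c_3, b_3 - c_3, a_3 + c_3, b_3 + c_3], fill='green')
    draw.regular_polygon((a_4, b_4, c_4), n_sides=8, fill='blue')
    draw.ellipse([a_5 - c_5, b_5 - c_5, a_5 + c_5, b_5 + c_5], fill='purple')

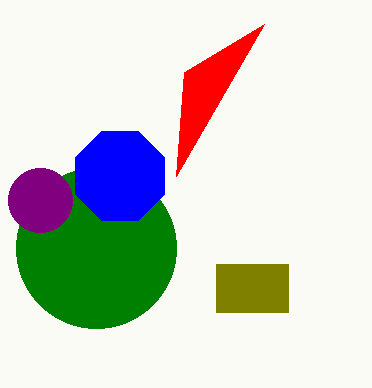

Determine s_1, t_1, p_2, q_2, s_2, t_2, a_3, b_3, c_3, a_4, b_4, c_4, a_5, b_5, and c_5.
s_1 = 176; t_1 = 176; p_2 = 216; q_2 = 264; s_2 = 288; t_2 = 312; a_3 = 96; b_3 = 248; c_3 = 80; a_4 = 120; b_4 = 176; c_4 = 48; a_5 = 40; b_5 = 200; c_5 = 32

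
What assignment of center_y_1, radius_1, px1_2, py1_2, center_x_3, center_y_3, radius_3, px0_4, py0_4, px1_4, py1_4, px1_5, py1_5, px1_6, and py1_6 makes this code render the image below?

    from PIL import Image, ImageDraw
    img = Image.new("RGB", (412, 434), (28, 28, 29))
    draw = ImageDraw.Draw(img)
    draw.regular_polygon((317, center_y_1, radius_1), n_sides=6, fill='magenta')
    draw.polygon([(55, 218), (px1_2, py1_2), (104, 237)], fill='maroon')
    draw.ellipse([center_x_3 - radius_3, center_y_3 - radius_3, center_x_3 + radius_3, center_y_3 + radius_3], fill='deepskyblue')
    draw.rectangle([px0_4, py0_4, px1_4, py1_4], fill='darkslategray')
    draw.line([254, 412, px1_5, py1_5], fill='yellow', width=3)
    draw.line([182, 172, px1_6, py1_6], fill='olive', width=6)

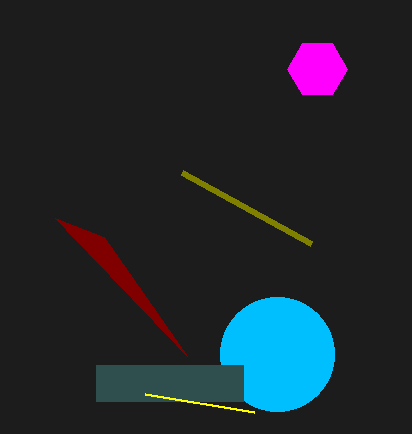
center_y_1 = 69
radius_1 = 30
px1_2 = 187
py1_2 = 356
center_x_3 = 277
center_y_3 = 354
radius_3 = 57
px0_4 = 96
py0_4 = 365
px1_4 = 243
py1_4 = 401
px1_5 = 145
py1_5 = 394
px1_6 = 311
py1_6 = 243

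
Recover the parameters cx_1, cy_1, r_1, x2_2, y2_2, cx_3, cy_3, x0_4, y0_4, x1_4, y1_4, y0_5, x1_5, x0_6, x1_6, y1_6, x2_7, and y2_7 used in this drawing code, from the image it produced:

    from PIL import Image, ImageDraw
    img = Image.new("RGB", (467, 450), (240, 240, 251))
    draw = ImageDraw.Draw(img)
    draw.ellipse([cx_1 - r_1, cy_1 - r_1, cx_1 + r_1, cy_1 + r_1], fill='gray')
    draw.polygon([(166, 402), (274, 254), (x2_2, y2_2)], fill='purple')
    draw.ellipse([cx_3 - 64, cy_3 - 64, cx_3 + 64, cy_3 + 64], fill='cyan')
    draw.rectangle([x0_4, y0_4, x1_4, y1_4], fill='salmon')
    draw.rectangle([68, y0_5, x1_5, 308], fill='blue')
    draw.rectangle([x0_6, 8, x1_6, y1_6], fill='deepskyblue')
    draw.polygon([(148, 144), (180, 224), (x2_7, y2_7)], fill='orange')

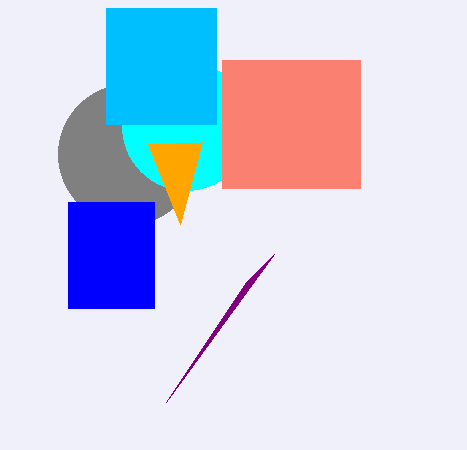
cx_1 = 128, cy_1 = 154, r_1 = 70, x2_2 = 246, y2_2 = 282, cx_3 = 186, cy_3 = 126, x0_4 = 222, y0_4 = 60, x1_4 = 360, y1_4 = 188, y0_5 = 202, x1_5 = 154, x0_6 = 106, x1_6 = 216, y1_6 = 124, x2_7 = 202, y2_7 = 142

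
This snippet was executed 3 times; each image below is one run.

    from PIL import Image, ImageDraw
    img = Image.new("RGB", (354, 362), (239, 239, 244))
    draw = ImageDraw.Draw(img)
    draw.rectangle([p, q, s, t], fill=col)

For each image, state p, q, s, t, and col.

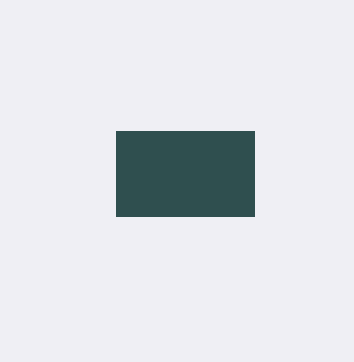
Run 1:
p = 116; q = 131; s = 254; t = 216; col = 'darkslategray'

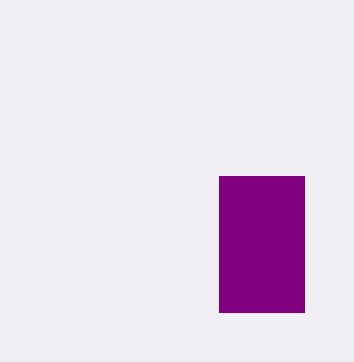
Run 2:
p = 219; q = 176; s = 304; t = 312; col = 'purple'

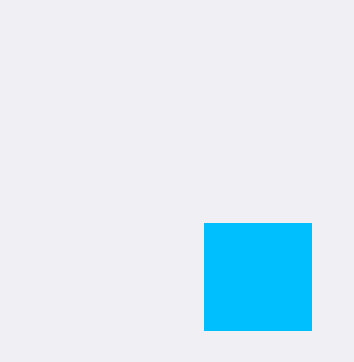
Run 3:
p = 204
q = 223
s = 311
t = 330
col = 'deepskyblue'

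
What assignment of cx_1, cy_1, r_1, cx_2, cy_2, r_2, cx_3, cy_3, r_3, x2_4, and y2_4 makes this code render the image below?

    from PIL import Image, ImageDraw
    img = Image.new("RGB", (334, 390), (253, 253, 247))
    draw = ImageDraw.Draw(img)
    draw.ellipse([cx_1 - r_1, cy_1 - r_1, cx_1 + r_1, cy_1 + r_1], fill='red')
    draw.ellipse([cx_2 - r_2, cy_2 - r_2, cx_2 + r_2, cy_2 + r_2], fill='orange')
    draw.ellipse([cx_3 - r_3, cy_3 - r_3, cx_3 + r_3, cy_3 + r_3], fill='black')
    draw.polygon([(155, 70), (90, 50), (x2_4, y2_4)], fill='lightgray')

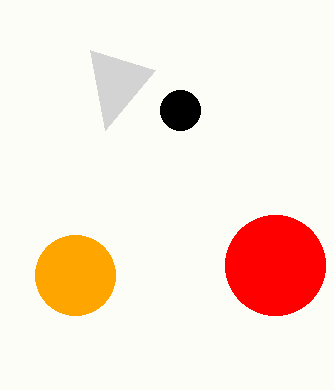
cx_1 = 275, cy_1 = 265, r_1 = 50, cx_2 = 75, cy_2 = 275, r_2 = 40, cx_3 = 180, cy_3 = 110, r_3 = 20, x2_4 = 105, y2_4 = 130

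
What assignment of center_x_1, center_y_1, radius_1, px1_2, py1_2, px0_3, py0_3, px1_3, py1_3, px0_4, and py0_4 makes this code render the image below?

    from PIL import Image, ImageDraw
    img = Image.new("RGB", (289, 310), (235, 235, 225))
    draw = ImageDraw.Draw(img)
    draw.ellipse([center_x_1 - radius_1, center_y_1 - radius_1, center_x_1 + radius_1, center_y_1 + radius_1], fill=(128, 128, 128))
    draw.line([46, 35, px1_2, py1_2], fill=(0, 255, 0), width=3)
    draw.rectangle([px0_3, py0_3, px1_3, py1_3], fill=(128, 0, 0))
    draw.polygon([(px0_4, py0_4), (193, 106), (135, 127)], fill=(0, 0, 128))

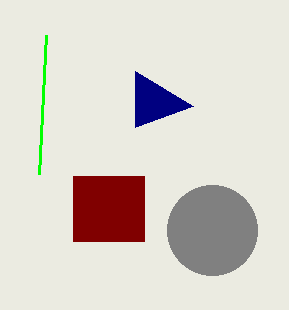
center_x_1 = 212
center_y_1 = 230
radius_1 = 45
px1_2 = 39
py1_2 = 174
px0_3 = 73
py0_3 = 176
px1_3 = 144
py1_3 = 241
px0_4 = 135
py0_4 = 71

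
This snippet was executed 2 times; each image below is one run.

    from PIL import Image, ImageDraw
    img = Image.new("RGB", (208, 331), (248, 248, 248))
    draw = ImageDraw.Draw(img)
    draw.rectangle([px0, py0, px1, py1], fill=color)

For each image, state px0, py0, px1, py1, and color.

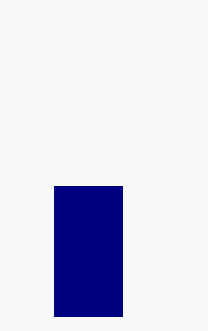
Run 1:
px0 = 54; py0 = 186; px1 = 122; py1 = 316; color = 'navy'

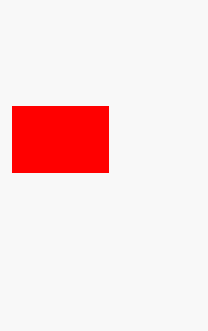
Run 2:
px0 = 12
py0 = 106
px1 = 108
py1 = 172
color = 'red'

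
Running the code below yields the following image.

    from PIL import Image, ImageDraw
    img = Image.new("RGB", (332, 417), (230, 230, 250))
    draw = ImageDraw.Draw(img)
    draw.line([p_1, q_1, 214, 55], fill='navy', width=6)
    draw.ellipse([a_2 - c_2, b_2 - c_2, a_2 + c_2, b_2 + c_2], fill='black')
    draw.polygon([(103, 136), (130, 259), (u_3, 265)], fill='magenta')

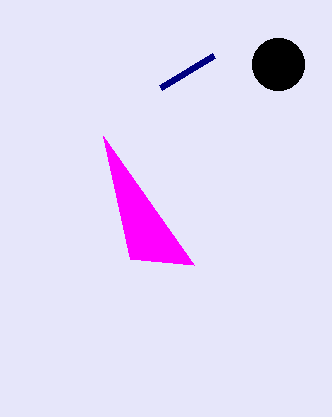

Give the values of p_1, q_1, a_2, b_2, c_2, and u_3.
p_1 = 161
q_1 = 87
a_2 = 278
b_2 = 64
c_2 = 26
u_3 = 194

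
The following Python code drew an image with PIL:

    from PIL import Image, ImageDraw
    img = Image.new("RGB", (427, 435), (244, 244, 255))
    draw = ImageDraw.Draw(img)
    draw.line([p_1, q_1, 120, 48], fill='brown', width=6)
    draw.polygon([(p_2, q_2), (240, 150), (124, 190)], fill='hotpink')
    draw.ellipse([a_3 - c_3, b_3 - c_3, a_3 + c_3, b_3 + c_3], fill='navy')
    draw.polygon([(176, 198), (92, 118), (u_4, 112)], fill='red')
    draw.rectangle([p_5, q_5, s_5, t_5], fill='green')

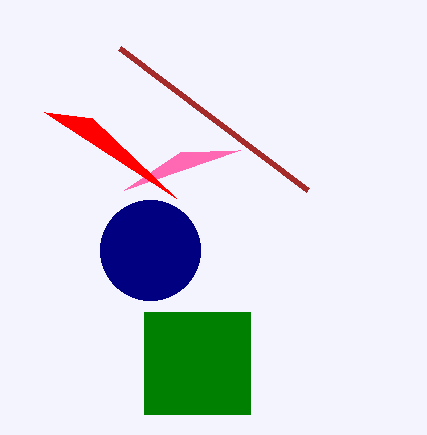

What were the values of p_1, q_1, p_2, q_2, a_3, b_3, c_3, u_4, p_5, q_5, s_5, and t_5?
p_1 = 308, q_1 = 190, p_2 = 180, q_2 = 152, a_3 = 150, b_3 = 250, c_3 = 50, u_4 = 44, p_5 = 144, q_5 = 312, s_5 = 250, t_5 = 414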